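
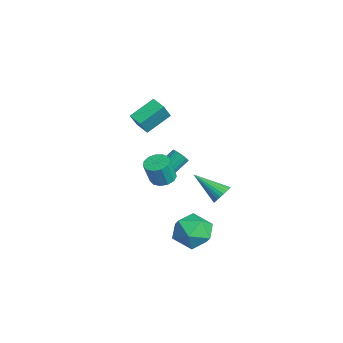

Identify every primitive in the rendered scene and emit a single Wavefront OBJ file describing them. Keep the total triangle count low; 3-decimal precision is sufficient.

v -2.759 0.589 2.439
v -2.217 0.08 3.541
v -3.234 2.017 3.332
v -2.692 1.508 4.434
v -1.948 0.992 2.226
v -1.406 0.483 3.328
v -2.423 2.42 3.119
v -1.881 1.911 4.221
v -3.68 2.078 -2.45
v -3.375 2.456 -2.767
v -3.676 3.74 -1.528
v -3.98 3.362 -1.21
v -3.616 2.486 -2.857
v -3.916 3.77 -1.618
v -3.869 2.435 -2.866
v -4.169 3.719 -1.626
v -4.084 2.313 -2.792
v -4.385 3.598 -1.553
v -4.219 2.145 -2.651
v -4.52 3.43 -1.411
v -4.248 1.964 -2.469
v -4.549 3.248 -1.23
v -4.164 1.805 -2.284
v -4.465 3.089 -1.045
v -3.984 1.7 -2.132
v -4.285 2.984 -0.893
v -3.744 1.67 -2.042
v -4.044 2.954 -0.803
v -3.491 1.721 -2.034
v -3.791 3.005 -0.794
v -3.275 1.842 -2.107
v -3.576 3.127 -0.868
v -3.14 2.01 -2.249
v -3.441 3.295 -1.009
v -3.111 2.192 -2.43
v -3.412 3.476 -1.191
v -3.195 2.351 -2.615
v -3.496 3.635 -1.376
v 4.024 3.73 0.62
v 4.406 3.867 1.152
v 2.956 2.43 1.72
v 4.217 4.045 1.179
v 3.998 4.175 1.12
v 3.783 4.237 0.985
v 3.604 4.222 0.795
v 3.49 4.133 0.578
v 3.457 3.981 0.367
v 3.51 3.792 0.195
v 3.641 3.593 0.087
v 3.831 3.415 0.061
v 4.05 3.285 0.119
v 4.265 3.223 0.254
v 4.443 3.238 0.445
v 4.558 3.327 0.662
v 4.591 3.478 0.873
v 4.538 3.668 1.045
v -0.089 1.464 -0.318
v 0.573 1.156 -0.528
v 0.831 0.728 0.907
v 0.169 1.036 1.118
v 0.657 1.563 -0.422
v 0.915 1.134 1.013
v 0.504 1.938 -0.283
v 0.762 1.509 1.152
v 0.163 2.162 -0.155
v 0.421 1.734 1.281
v -0.258 2.165 -0.078
v -0 1.737 1.357
v -0.626 1.946 -0.078
v -0.368 1.517 1.358
v -0.823 1.573 -0.153
v -0.565 1.145 1.282
v -0.787 1.166 -0.281
v -0.529 0.738 1.154
v -0.53 0.853 -0.421
v -0.272 0.425 1.015
v -0.132 0.735 -0.527
v 0.126 0.307 0.908
v 0.279 0.848 -0.568
v 0.537 0.42 0.868
v 3.928 2.649 -1.314
v 4.561 1.79 -1.988
v 2.479 2.71 -2.752
v 3.112 1.851 -3.426
v 2.567 1.522 -2.336
v 3.462 1.484 -1.448
v 3.578 3.016 -3.292
v 4.473 2.978 -2.404
v 4.344 2.017 -3.21
v 3.719 1.093 -2.619
v 3.321 3.407 -2.121
v 2.696 2.483 -1.53
f 2 4 1
f 5 2 1
f 1 4 3
f 3 5 1
f 2 8 4
f 6 2 5
f 6 8 2
f 4 8 3
f 7 5 3
f 3 8 7
f 7 6 5
f 8 6 7
f 10 9 13
f 10 13 11
f 11 13 14
f 11 14 12
f 13 9 15
f 13 15 14
f 14 15 16
f 14 16 12
f 15 9 17
f 15 17 16
f 16 17 18
f 16 18 12
f 17 9 19
f 17 19 18
f 18 19 20
f 18 20 12
f 19 9 21
f 19 21 20
f 20 21 22
f 20 22 12
f 21 9 23
f 21 23 22
f 22 23 24
f 22 24 12
f 23 9 25
f 23 25 24
f 24 25 26
f 24 26 12
f 25 9 27
f 25 27 26
f 26 27 28
f 26 28 12
f 27 9 29
f 27 29 28
f 28 29 30
f 28 30 12
f 29 9 31
f 29 31 30
f 30 31 32
f 30 32 12
f 31 9 33
f 31 33 32
f 32 33 34
f 32 34 12
f 33 9 35
f 33 35 34
f 34 35 36
f 34 36 12
f 35 9 37
f 35 37 36
f 36 37 38
f 36 38 12
f 37 9 10
f 37 10 38
f 38 10 11
f 38 11 12
f 40 39 42
f 40 42 41
f 42 39 43
f 42 43 41
f 43 39 44
f 43 44 41
f 44 39 45
f 44 45 41
f 45 39 46
f 45 46 41
f 46 39 47
f 46 47 41
f 47 39 48
f 47 48 41
f 48 39 49
f 48 49 41
f 49 39 50
f 49 50 41
f 50 39 51
f 50 51 41
f 51 39 52
f 51 52 41
f 52 39 53
f 52 53 41
f 53 39 54
f 53 54 41
f 54 39 55
f 54 55 41
f 55 39 56
f 55 56 41
f 56 39 40
f 56 40 41
f 58 57 61
f 58 61 59
f 59 61 62
f 59 62 60
f 61 57 63
f 61 63 62
f 62 63 64
f 62 64 60
f 63 57 65
f 63 65 64
f 64 65 66
f 64 66 60
f 65 57 67
f 65 67 66
f 66 67 68
f 66 68 60
f 67 57 69
f 67 69 68
f 68 69 70
f 68 70 60
f 69 57 71
f 69 71 70
f 70 71 72
f 70 72 60
f 71 57 73
f 71 73 72
f 72 73 74
f 72 74 60
f 73 57 75
f 73 75 74
f 74 75 76
f 74 76 60
f 75 57 77
f 75 77 76
f 76 77 78
f 76 78 60
f 77 57 79
f 77 79 78
f 78 79 80
f 78 80 60
f 79 57 58
f 79 58 80
f 80 58 59
f 80 59 60
f 81 92 86
f 81 86 82
f 81 82 88
f 81 88 91
f 81 91 92
f 82 86 90
f 86 92 85
f 92 91 83
f 91 88 87
f 88 82 89
f 84 90 85
f 84 85 83
f 84 83 87
f 84 87 89
f 84 89 90
f 85 90 86
f 83 85 92
f 87 83 91
f 89 87 88
f 90 89 82



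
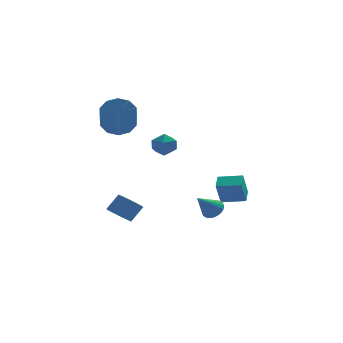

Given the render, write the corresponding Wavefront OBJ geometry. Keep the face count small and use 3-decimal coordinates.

v -2.758 3.612 1.781
v -2.206 3.125 1.148
v -2.291 1.602 2.247
v -2.842 2.088 2.879
v -1.843 3.391 1.545
v -1.928 1.867 2.643
v -1.83 3.741 2.031
v -1.914 2.217 3.13
v -2.17 4.041 2.422
v -2.255 2.518 3.521
v -2.736 4.178 2.568
v -2.82 2.655 3.666
v -3.309 4.098 2.413
v -3.394 2.575 3.512
v -3.672 3.833 2.017
v -3.757 2.309 3.115
v -3.686 3.483 1.53
v -3.77 1.959 2.629
v -3.345 3.182 1.139
v -3.43 1.659 2.238
v -2.78 3.045 0.994
v -2.864 1.522 2.092
v -2.867 1.909 -4.199
v -2.25 1.799 -4.611
v -1.616 2.141 -3.754
v -2.233 2.251 -3.341
v -2.354 2.166 -4.681
v -1.719 2.508 -3.824
v -2.595 2.465 -4.622
v -1.96 2.807 -3.765
v -2.909 2.614 -4.45
v -2.274 2.957 -3.592
v -3.211 2.575 -4.21
v -2.577 2.917 -3.352
v -3.422 2.357 -3.967
v -2.788 2.699 -3.11
v -3.484 2.019 -3.786
v -2.85 2.361 -2.929
v -3.381 1.652 -3.716
v -2.746 1.994 -2.859
v -3.14 1.353 -3.775
v -2.505 1.695 -2.918
v -2.826 1.203 -3.948
v -2.191 1.546 -3.09
v -2.523 1.243 -4.188
v -1.889 1.585 -3.33
v -2.312 1.461 -4.43
v -1.678 1.803 -3.573
v 1.792 0.683 -3.451
v 2.19 0.902 -2.986
v 0.928 0.037 -2.409
v 2.024 1.094 -3.004
v 1.824 1.223 -3.09
v 1.619 1.27 -3.231
v 1.44 1.227 -3.406
v 1.314 1.102 -3.587
v 1.262 0.913 -3.748
v 1.29 0.689 -3.864
v 1.394 0.464 -3.916
v 1.56 0.273 -3.898
v 1.76 0.144 -3.812
v 1.966 0.097 -3.671
v 2.144 0.139 -3.496
v 2.27 0.264 -3.315
v 2.322 0.453 -3.154
v 2.294 0.677 -3.038
v 2.23 1.086 -3.138
v 1.922 0.651 -1.854
v 2.417 1.934 -2.806
v 2.11 1.499 -1.522
v 3.47 0.741 -2.958
v 3.163 0.306 -1.674
v 3.658 1.589 -2.626
v 3.35 1.154 -1.342
v -1.44 -1.753 1.665
v -1.16 -1.444 2.272
v -0.58 -2.576 1.688
v -0.3 -2.267 2.295
v -0.948 -2.614 2.324
v -1.48 -2.106 2.31
v -0.26 -1.914 1.65
v -0.792 -1.406 1.636
v -0.431 -1.543 2.262
v -0.856 -1.976 2.679
v -0.884 -2.044 1.281
v -1.309 -2.477 1.698
f 2 1 5
f 2 5 3
f 3 5 6
f 3 6 4
f 5 1 7
f 5 7 6
f 6 7 8
f 6 8 4
f 7 1 9
f 7 9 8
f 8 9 10
f 8 10 4
f 9 1 11
f 9 11 10
f 10 11 12
f 10 12 4
f 11 1 13
f 11 13 12
f 12 13 14
f 12 14 4
f 13 1 15
f 13 15 14
f 14 15 16
f 14 16 4
f 15 1 17
f 15 17 16
f 16 17 18
f 16 18 4
f 17 1 19
f 17 19 18
f 18 19 20
f 18 20 4
f 19 1 21
f 19 21 20
f 20 21 22
f 20 22 4
f 21 1 2
f 21 2 22
f 22 2 3
f 22 3 4
f 24 23 27
f 24 27 25
f 25 27 28
f 25 28 26
f 27 23 29
f 27 29 28
f 28 29 30
f 28 30 26
f 29 23 31
f 29 31 30
f 30 31 32
f 30 32 26
f 31 23 33
f 31 33 32
f 32 33 34
f 32 34 26
f 33 23 35
f 33 35 34
f 34 35 36
f 34 36 26
f 35 23 37
f 35 37 36
f 36 37 38
f 36 38 26
f 37 23 39
f 37 39 38
f 38 39 40
f 38 40 26
f 39 23 41
f 39 41 40
f 40 41 42
f 40 42 26
f 41 23 43
f 41 43 42
f 42 43 44
f 42 44 26
f 43 23 45
f 43 45 44
f 44 45 46
f 44 46 26
f 45 23 47
f 45 47 46
f 46 47 48
f 46 48 26
f 47 23 24
f 47 24 48
f 48 24 25
f 48 25 26
f 50 49 52
f 50 52 51
f 52 49 53
f 52 53 51
f 53 49 54
f 53 54 51
f 54 49 55
f 54 55 51
f 55 49 56
f 55 56 51
f 56 49 57
f 56 57 51
f 57 49 58
f 57 58 51
f 58 49 59
f 58 59 51
f 59 49 60
f 59 60 51
f 60 49 61
f 60 61 51
f 61 49 62
f 61 62 51
f 62 49 63
f 62 63 51
f 63 49 64
f 63 64 51
f 64 49 65
f 64 65 51
f 65 49 66
f 65 66 51
f 66 49 50
f 66 50 51
f 68 70 67
f 71 68 67
f 67 70 69
f 69 71 67
f 68 74 70
f 72 68 71
f 72 74 68
f 70 74 69
f 73 71 69
f 69 74 73
f 73 72 71
f 74 72 73
f 75 86 80
f 75 80 76
f 75 76 82
f 75 82 85
f 75 85 86
f 76 80 84
f 80 86 79
f 86 85 77
f 85 82 81
f 82 76 83
f 78 84 79
f 78 79 77
f 78 77 81
f 78 81 83
f 78 83 84
f 79 84 80
f 77 79 86
f 81 77 85
f 83 81 82
f 84 83 76



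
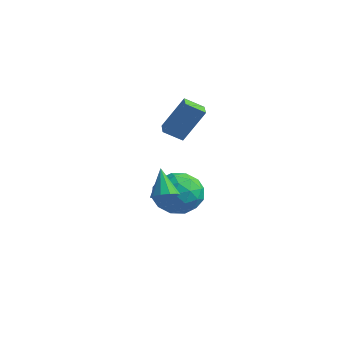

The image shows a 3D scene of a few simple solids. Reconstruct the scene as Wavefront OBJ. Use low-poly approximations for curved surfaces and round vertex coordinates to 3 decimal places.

v 1.597 -1.765 0.277
v 1.931 -1.259 0.347
v 0.923 -1.495 1.543
v 1.617 -1.166 0.16
v 1.295 -1.302 0.018
v 1.089 -1.615 -0.026
v 1.077 -1.985 0.047
v 1.264 -2.271 0.207
v 1.578 -2.363 0.394
v 1.899 -2.227 0.536
v 2.105 -1.914 0.579
v 2.117 -1.544 0.507
v -2.2 2.151 -0.955
v -1.208 2.258 -1.619
v -1.892 0.242 -0.801
v -0.9 0.349 -1.465
v -0.933 0.809 -0.359
v -1.123 1.988 -0.454
v -1.977 0.512 -1.966
v -2.167 1.691 -2.061
v -1.07 1.244 -2.244
v -0.425 1.428 -1.25
v -2.675 1.072 -1.17
v -2.03 1.256 -0.176
v -1.731 2.372 -1.3
v -1.369 0.128 -1.12
v -1.389 0.398 -0.47
v -0.805 0.461 -0.86
v -1.681 2.214 -0.615
v -1.098 2.276 -1.006
v -0.937 1.425 -0.265
v -2.002 0.224 -1.414
v -1.419 0.286 -1.805
v -2.295 2.039 -1.56
v -1.711 2.102 -1.95
v -2.163 1.075 -2.155
v -1.066 1.839 -2.058
v -0.886 0.717 -1.968
v -1.519 0.813 -2.262
v -1.63 1.506 -2.318
v -0.687 1.947 -1.474
v -0.507 0.825 -1.384
v -0.526 1.095 -0.733
v -0.638 1.789 -0.789
v -0.606 1.351 -1.841
v -2.593 1.675 -1.036
v -2.413 0.553 -0.946
v -2.462 0.711 -1.631
v -2.574 1.405 -1.687
v -2.214 1.783 -0.452
v -2.034 0.661 -0.362
v -1.47 0.994 -0.102
v -1.581 1.687 -0.158
v -2.494 1.149 -0.579
v -4.432 3.621 0.979
v -4.911 2.879 1.509
v -3.834 4.411 2.624
v -4.313 3.669 3.154
v -3.587 3.051 0.946
v -4.066 2.309 1.476
v -2.989 3.841 2.591
v -3.468 3.099 3.121
f 2 1 4
f 2 4 3
f 4 1 5
f 4 5 3
f 5 1 6
f 5 6 3
f 6 1 7
f 6 7 3
f 7 1 8
f 7 8 3
f 8 1 9
f 8 9 3
f 9 1 10
f 9 10 3
f 10 1 11
f 10 11 3
f 11 1 12
f 11 12 3
f 12 1 2
f 12 2 3
f 13 50 29
f 50 24 53
f 29 53 18
f 50 53 29
f 13 29 25
f 29 18 30
f 25 30 14
f 29 30 25
f 13 25 34
f 25 14 35
f 34 35 20
f 25 35 34
f 13 34 46
f 34 20 49
f 46 49 23
f 34 49 46
f 13 46 50
f 46 23 54
f 50 54 24
f 46 54 50
f 14 30 41
f 30 18 44
f 41 44 22
f 30 44 41
f 18 53 31
f 53 24 52
f 31 52 17
f 53 52 31
f 24 54 51
f 54 23 47
f 51 47 15
f 54 47 51
f 23 49 48
f 49 20 36
f 48 36 19
f 49 36 48
f 20 35 40
f 35 14 37
f 40 37 21
f 35 37 40
f 16 42 28
f 42 22 43
f 28 43 17
f 42 43 28
f 16 28 26
f 28 17 27
f 26 27 15
f 28 27 26
f 16 26 33
f 26 15 32
f 33 32 19
f 26 32 33
f 16 33 38
f 33 19 39
f 38 39 21
f 33 39 38
f 16 38 42
f 38 21 45
f 42 45 22
f 38 45 42
f 17 43 31
f 43 22 44
f 31 44 18
f 43 44 31
f 15 27 51
f 27 17 52
f 51 52 24
f 27 52 51
f 19 32 48
f 32 15 47
f 48 47 23
f 32 47 48
f 21 39 40
f 39 19 36
f 40 36 20
f 39 36 40
f 22 45 41
f 45 21 37
f 41 37 14
f 45 37 41
f 56 58 55
f 59 56 55
f 55 58 57
f 57 59 55
f 56 62 58
f 60 56 59
f 60 62 56
f 58 62 57
f 61 59 57
f 57 62 61
f 61 60 59
f 62 60 61



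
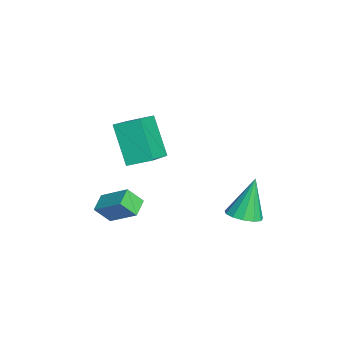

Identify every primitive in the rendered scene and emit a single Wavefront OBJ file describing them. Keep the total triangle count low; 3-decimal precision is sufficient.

v -4.37 -0.601 -0.087
v -5.352 -1.058 1.63
v -4.164 0.418 0.302
v -5.146 -0.039 2.019
v -2.694 -1.241 0.701
v -3.676 -1.698 2.418
v -2.488 -0.222 1.09
v -3.47 -0.679 2.807
v -1.352 3.131 -1.425
v -0.639 3.034 -1.212
v -1.808 3.609 0.325
v -0.674 3.437 -1.332
v -0.924 3.744 -1.481
v -1.31 3.856 -1.612
v -1.709 3.738 -1.683
v -1.995 3.427 -1.673
v -2.077 3.022 -1.584
v -1.929 2.652 -1.444
v -1.598 2.434 -1.298
v -1.188 2.437 -1.192
v -0.831 2.661 -1.161
v -1.471 -2.24 -0.131
v -0.719 -1.284 0.641
v -1.527 -1.636 -0.823
v -0.775 -0.681 -0.051
v -0.765 -2.539 -0.449
v -0.013 -1.584 0.323
v -0.821 -1.936 -1.141
v -0.069 -0.98 -0.369
f 2 4 1
f 5 2 1
f 1 4 3
f 3 5 1
f 2 8 4
f 6 2 5
f 6 8 2
f 4 8 3
f 7 5 3
f 3 8 7
f 7 6 5
f 8 6 7
f 10 9 12
f 10 12 11
f 12 9 13
f 12 13 11
f 13 9 14
f 13 14 11
f 14 9 15
f 14 15 11
f 15 9 16
f 15 16 11
f 16 9 17
f 16 17 11
f 17 9 18
f 17 18 11
f 18 9 19
f 18 19 11
f 19 9 20
f 19 20 11
f 20 9 21
f 20 21 11
f 21 9 10
f 21 10 11
f 23 25 22
f 26 23 22
f 22 25 24
f 24 26 22
f 23 29 25
f 27 23 26
f 27 29 23
f 25 29 24
f 28 26 24
f 24 29 28
f 28 27 26
f 29 27 28



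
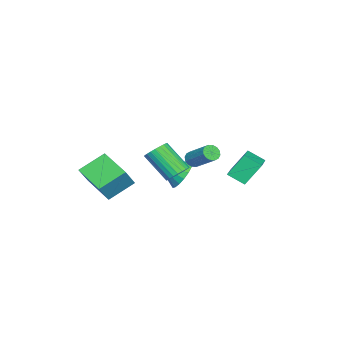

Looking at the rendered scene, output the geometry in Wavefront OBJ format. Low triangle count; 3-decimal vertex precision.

v -1.233 -0.73 -2.451
v -0.654 -1.07 -3.233
v -0.847 -2.01 -1.609
v -0.358 -0.82 -2.988
v -0.236 -0.552 -2.637
v -0.311 -0.319 -2.249
v -0.568 -0.167 -1.902
v -0.958 -0.128 -1.663
v -1.401 -0.207 -1.58
v -1.812 -0.39 -1.67
v -2.108 -0.641 -1.915
v -2.23 -0.909 -2.266
v -2.155 -1.142 -2.653
v -1.898 -1.293 -3.001
v -1.509 -1.333 -3.24
v -1.065 -1.253 -3.323
v 4.227 -4.429 -0.07
v 3.221 -3.386 0.818
v 3.383 -4.26 -1.225
v 2.377 -3.216 -0.336
v 5.323 -2.884 -0.644
v 4.317 -1.84 0.245
v 4.479 -2.714 -1.798
v 3.473 -1.671 -0.91
v -0.714 3.077 -1.884
v -0.705 2.124 -1.315
v -1.246 3.82 -0.632
v -1.237 2.867 -0.063
v 1.117 3.433 -1.317
v 1.126 2.48 -0.748
v 0.585 4.176 -0.065
v 0.594 3.223 0.504
v 3 1.286 1.064
v 3.462 1.159 0.889
v 4.163 2.348 1.881
v 3.7 2.474 2.056
v 3.376 1.347 0.725
v 4.076 2.536 1.717
v 3.189 1.518 0.651
v 3.889 2.707 1.644
v 2.951 1.627 0.688
v 3.652 2.816 1.681
v 2.727 1.645 0.826
v 3.427 2.834 1.819
v 2.575 1.566 1.027
v 3.276 2.755 2.02
v 2.537 1.412 1.239
v 3.238 2.601 2.231
v 2.624 1.224 1.403
v 3.324 2.413 2.395
v 2.811 1.053 1.476
v 3.511 2.242 2.469
v 3.048 0.944 1.439
v 3.749 2.133 2.432
v 3.273 0.926 1.301
v 3.973 2.115 2.294
v 3.424 1.005 1.1
v 4.125 2.194 2.093
v 3.751 0.736 0.283
v 4.439 0.726 0.457
v 4.078 -0.586 1.811
v 3.389 -0.576 1.637
v 4.343 0.926 0.625
v 3.982 -0.387 1.979
v 4.158 1.096 0.74
v 3.797 -0.216 2.094
v 3.91 1.211 0.786
v 3.549 -0.101 2.14
v 3.638 1.254 0.755
v 3.277 -0.058 2.109
v 3.384 1.219 0.652
v 3.022 -0.094 2.007
v 3.185 1.109 0.494
v 2.823 -0.203 1.848
v 3.072 0.943 0.303
v 2.711 -0.369 1.657
v 3.062 0.746 0.109
v 2.701 -0.566 1.463
v 3.158 0.547 -0.059
v 2.797 -0.766 1.295
v 3.343 0.376 -0.174
v 2.982 -0.936 1.18
v 3.591 0.261 -0.22
v 3.23 -1.051 1.134
v 3.863 0.218 -0.189
v 3.502 -1.094 1.165
v 4.118 0.254 -0.087
v 3.756 -1.059 1.268
v 4.317 0.363 0.072
v 3.955 -0.949 1.426
v 4.429 0.529 0.263
v 4.068 -0.783 1.617
f 2 1 4
f 2 4 3
f 4 1 5
f 4 5 3
f 5 1 6
f 5 6 3
f 6 1 7
f 6 7 3
f 7 1 8
f 7 8 3
f 8 1 9
f 8 9 3
f 9 1 10
f 9 10 3
f 10 1 11
f 10 11 3
f 11 1 12
f 11 12 3
f 12 1 13
f 12 13 3
f 13 1 14
f 13 14 3
f 14 1 15
f 14 15 3
f 15 1 16
f 15 16 3
f 16 1 2
f 16 2 3
f 18 20 17
f 21 18 17
f 17 20 19
f 19 21 17
f 18 24 20
f 22 18 21
f 22 24 18
f 20 24 19
f 23 21 19
f 19 24 23
f 23 22 21
f 24 22 23
f 26 28 25
f 29 26 25
f 25 28 27
f 27 29 25
f 26 32 28
f 30 26 29
f 30 32 26
f 28 32 27
f 31 29 27
f 27 32 31
f 31 30 29
f 32 30 31
f 34 33 37
f 34 37 35
f 35 37 38
f 35 38 36
f 37 33 39
f 37 39 38
f 38 39 40
f 38 40 36
f 39 33 41
f 39 41 40
f 40 41 42
f 40 42 36
f 41 33 43
f 41 43 42
f 42 43 44
f 42 44 36
f 43 33 45
f 43 45 44
f 44 45 46
f 44 46 36
f 45 33 47
f 45 47 46
f 46 47 48
f 46 48 36
f 47 33 49
f 47 49 48
f 48 49 50
f 48 50 36
f 49 33 51
f 49 51 50
f 50 51 52
f 50 52 36
f 51 33 53
f 51 53 52
f 52 53 54
f 52 54 36
f 53 33 55
f 53 55 54
f 54 55 56
f 54 56 36
f 55 33 57
f 55 57 56
f 56 57 58
f 56 58 36
f 57 33 34
f 57 34 58
f 58 34 35
f 58 35 36
f 60 59 63
f 60 63 61
f 61 63 64
f 61 64 62
f 63 59 65
f 63 65 64
f 64 65 66
f 64 66 62
f 65 59 67
f 65 67 66
f 66 67 68
f 66 68 62
f 67 59 69
f 67 69 68
f 68 69 70
f 68 70 62
f 69 59 71
f 69 71 70
f 70 71 72
f 70 72 62
f 71 59 73
f 71 73 72
f 72 73 74
f 72 74 62
f 73 59 75
f 73 75 74
f 74 75 76
f 74 76 62
f 75 59 77
f 75 77 76
f 76 77 78
f 76 78 62
f 77 59 79
f 77 79 78
f 78 79 80
f 78 80 62
f 79 59 81
f 79 81 80
f 80 81 82
f 80 82 62
f 81 59 83
f 81 83 82
f 82 83 84
f 82 84 62
f 83 59 85
f 83 85 84
f 84 85 86
f 84 86 62
f 85 59 87
f 85 87 86
f 86 87 88
f 86 88 62
f 87 59 89
f 87 89 88
f 88 89 90
f 88 90 62
f 89 59 91
f 89 91 90
f 90 91 92
f 90 92 62
f 91 59 60
f 91 60 92
f 92 60 61
f 92 61 62



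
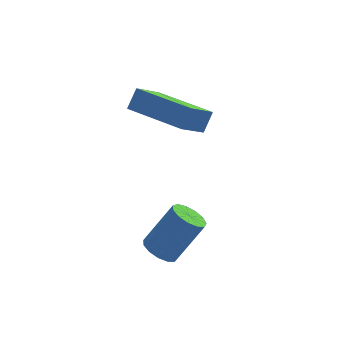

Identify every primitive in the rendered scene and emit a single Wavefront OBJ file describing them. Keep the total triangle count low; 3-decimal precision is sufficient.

v 2.094 2.824 -1.146
v 1.244 2.104 -0.141
v 0.603 4.38 -1.293
v -0.247 3.66 -0.288
v 2.467 3.24 -0.532
v 1.617 2.52 0.473
v 0.976 4.796 -0.679
v 0.126 4.076 0.326
v 0.191 0.057 -4.307
v 0.582 -0.417 -4.488
v 1.579 -0.111 -3.133
v 1.189 0.363 -2.953
v 0.705 -0.117 -4.647
v 1.703 0.189 -3.292
v 0.666 0.238 -4.697
v 1.663 0.544 -3.342
v 0.475 0.535 -4.624
v 1.472 0.841 -3.27
v 0.195 0.681 -4.451
v 1.192 0.987 -3.096
v -0.087 0.628 -4.232
v 0.91 0.934 -2.877
v -0.28 0.394 -4.037
v 0.717 0.701 -2.682
v -0.324 0.053 -3.928
v 0.674 0.36 -2.573
v -0.204 -0.286 -3.939
v 0.794 0.02 -2.584
v 0.042 -0.517 -4.068
v 1.039 -0.211 -2.713
v 0.335 -0.566 -4.272
v 1.332 -0.26 -2.917
f 2 4 1
f 5 2 1
f 1 4 3
f 3 5 1
f 2 8 4
f 6 2 5
f 6 8 2
f 4 8 3
f 7 5 3
f 3 8 7
f 7 6 5
f 8 6 7
f 10 9 13
f 10 13 11
f 11 13 14
f 11 14 12
f 13 9 15
f 13 15 14
f 14 15 16
f 14 16 12
f 15 9 17
f 15 17 16
f 16 17 18
f 16 18 12
f 17 9 19
f 17 19 18
f 18 19 20
f 18 20 12
f 19 9 21
f 19 21 20
f 20 21 22
f 20 22 12
f 21 9 23
f 21 23 22
f 22 23 24
f 22 24 12
f 23 9 25
f 23 25 24
f 24 25 26
f 24 26 12
f 25 9 27
f 25 27 26
f 26 27 28
f 26 28 12
f 27 9 29
f 27 29 28
f 28 29 30
f 28 30 12
f 29 9 31
f 29 31 30
f 30 31 32
f 30 32 12
f 31 9 10
f 31 10 32
f 32 10 11
f 32 11 12



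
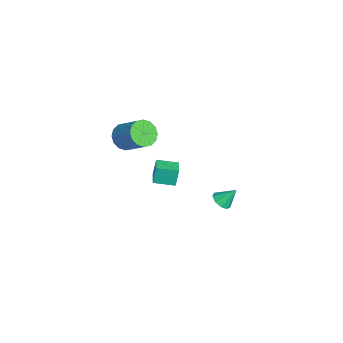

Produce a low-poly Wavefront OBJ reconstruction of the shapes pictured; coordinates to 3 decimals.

v 2.555 3.325 -2.697
v 2.927 2.977 -2.443
v 2.645 4.015 -1.883
v 3.116 3.226 -2.675
v 3.042 3.522 -2.918
v 2.74 3.726 -3.057
v 2.352 3.743 -3.028
v 2.058 3.564 -2.843
v 1.997 3.273 -2.591
v 2.197 3.007 -2.387
v 2.564 2.89 -2.329
v 3.529 -1.266 3.19
v 3.874 -0.972 2.592
v 4.776 -0.2 3.493
v 4.431 -0.494 4.09
v 3.584 -0.727 2.672
v 4.486 0.046 3.572
v 3.279 -0.626 2.89
v 4.181 0.147 3.791
v 3.042 -0.696 3.189
v 3.943 0.076 4.089
v 2.935 -0.92 3.488
v 3.836 -0.147 4.388
v 2.987 -1.236 3.707
v 3.888 -0.463 4.607
v 3.184 -1.56 3.787
v 4.086 -0.788 4.688
v 3.474 -1.806 3.708
v 4.376 -1.033 4.608
v 3.779 -1.907 3.489
v 4.681 -1.134 4.39
v 4.017 -1.836 3.191
v 4.918 -1.064 4.091
v 4.124 -1.613 2.892
v 5.025 -0.84 3.792
v 4.072 -1.297 2.673
v 4.973 -0.524 3.573
v 2.514 0.062 -0.45
v 2.355 0.244 0.448
v 2.647 1.107 -0.639
v 2.489 1.288 0.26
v 3.491 -0.028 -0.26
v 3.333 0.153 0.639
v 3.625 1.016 -0.448
v 3.466 1.198 0.45
f 2 1 4
f 2 4 3
f 4 1 5
f 4 5 3
f 5 1 6
f 5 6 3
f 6 1 7
f 6 7 3
f 7 1 8
f 7 8 3
f 8 1 9
f 8 9 3
f 9 1 10
f 9 10 3
f 10 1 11
f 10 11 3
f 11 1 2
f 11 2 3
f 13 12 16
f 13 16 14
f 14 16 17
f 14 17 15
f 16 12 18
f 16 18 17
f 17 18 19
f 17 19 15
f 18 12 20
f 18 20 19
f 19 20 21
f 19 21 15
f 20 12 22
f 20 22 21
f 21 22 23
f 21 23 15
f 22 12 24
f 22 24 23
f 23 24 25
f 23 25 15
f 24 12 26
f 24 26 25
f 25 26 27
f 25 27 15
f 26 12 28
f 26 28 27
f 27 28 29
f 27 29 15
f 28 12 30
f 28 30 29
f 29 30 31
f 29 31 15
f 30 12 32
f 30 32 31
f 31 32 33
f 31 33 15
f 32 12 34
f 32 34 33
f 33 34 35
f 33 35 15
f 34 12 36
f 34 36 35
f 35 36 37
f 35 37 15
f 36 12 13
f 36 13 37
f 37 13 14
f 37 14 15
f 39 41 38
f 42 39 38
f 38 41 40
f 40 42 38
f 39 45 41
f 43 39 42
f 43 45 39
f 41 45 40
f 44 42 40
f 40 45 44
f 44 43 42
f 45 43 44



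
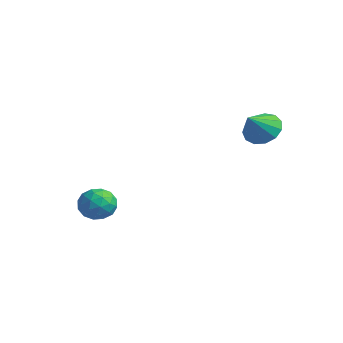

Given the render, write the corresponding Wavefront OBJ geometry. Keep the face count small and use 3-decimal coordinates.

v -1.474 0.65 -2.184
v -0.904 1.081 -2.177
v -1.076 0.139 -3.143
v -0.506 0.57 -3.136
v -0.581 0.068 -2.633
v -0.827 0.383 -2.04
v -1.153 0.837 -3.28
v -1.399 1.152 -2.687
v -0.705 1.196 -2.854
v -0.351 0.721 -2.454
v -1.629 0.499 -2.866
v -1.275 0.024 -2.466
v -1.224 0.91 -2.096
v -0.756 0.31 -3.224
v -0.8 0.014 -2.928
v -0.465 0.268 -2.924
v -1.178 0.5 -2.016
v -0.843 0.754 -2.012
v -0.653 0.158 -2.28
v -1.137 0.466 -3.308
v -0.802 0.72 -3.304
v -1.515 0.952 -2.396
v -1.18 1.206 -2.392
v -1.327 1.062 -3.04
v -0.772 1.231 -2.49
v -0.538 0.931 -3.054
v -0.919 1.088 -3.139
v -1.063 1.273 -2.79
v -0.564 0.952 -2.255
v -0.33 0.652 -2.819
v -0.374 0.357 -2.523
v -0.519 0.542 -2.175
v -0.447 1.02 -2.653
v -1.65 0.568 -2.501
v -1.416 0.268 -3.065
v -1.461 0.678 -3.145
v -1.606 0.863 -2.797
v -1.442 0.289 -2.266
v -1.208 -0.011 -2.83
v -0.917 -0.053 -2.53
v -1.061 0.132 -2.181
v -1.533 0.2 -2.667
v 3.143 4.339 1.294
v 3.534 4.808 1.656
v 3.417 3.561 2.006
v 3.166 4.823 1.813
v 2.791 4.683 1.805
v 2.528 4.435 1.635
v 2.46 4.156 1.356
v 2.609 3.935 1.058
v 2.927 3.842 0.834
v 3.314 3.907 0.757
v 3.647 4.109 0.849
v 3.819 4.384 1.083
v 3.777 4.645 1.384
f 1 38 17
f 38 12 41
f 17 41 6
f 38 41 17
f 1 17 13
f 17 6 18
f 13 18 2
f 17 18 13
f 1 13 22
f 13 2 23
f 22 23 8
f 13 23 22
f 1 22 34
f 22 8 37
f 34 37 11
f 22 37 34
f 1 34 38
f 34 11 42
f 38 42 12
f 34 42 38
f 2 18 29
f 18 6 32
f 29 32 10
f 18 32 29
f 6 41 19
f 41 12 40
f 19 40 5
f 41 40 19
f 12 42 39
f 42 11 35
f 39 35 3
f 42 35 39
f 11 37 36
f 37 8 24
f 36 24 7
f 37 24 36
f 8 23 28
f 23 2 25
f 28 25 9
f 23 25 28
f 4 30 16
f 30 10 31
f 16 31 5
f 30 31 16
f 4 16 14
f 16 5 15
f 14 15 3
f 16 15 14
f 4 14 21
f 14 3 20
f 21 20 7
f 14 20 21
f 4 21 26
f 21 7 27
f 26 27 9
f 21 27 26
f 4 26 30
f 26 9 33
f 30 33 10
f 26 33 30
f 5 31 19
f 31 10 32
f 19 32 6
f 31 32 19
f 3 15 39
f 15 5 40
f 39 40 12
f 15 40 39
f 7 20 36
f 20 3 35
f 36 35 11
f 20 35 36
f 9 27 28
f 27 7 24
f 28 24 8
f 27 24 28
f 10 33 29
f 33 9 25
f 29 25 2
f 33 25 29
f 44 43 46
f 44 46 45
f 46 43 47
f 46 47 45
f 47 43 48
f 47 48 45
f 48 43 49
f 48 49 45
f 49 43 50
f 49 50 45
f 50 43 51
f 50 51 45
f 51 43 52
f 51 52 45
f 52 43 53
f 52 53 45
f 53 43 54
f 53 54 45
f 54 43 55
f 54 55 45
f 55 43 44
f 55 44 45



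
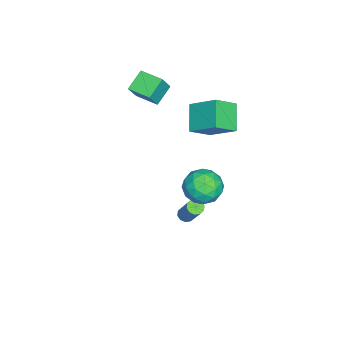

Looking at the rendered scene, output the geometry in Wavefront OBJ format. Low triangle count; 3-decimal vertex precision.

v -0.215 -0.244 -4.695
v 0.229 -0.165 -4.954
v 1.099 0.623 -3.225
v 0.655 0.544 -2.965
v 0.048 0.099 -4.983
v 0.918 0.887 -3.254
v -0.233 0.232 -4.903
v 0.637 1.02 -3.173
v -0.507 0.183 -4.742
v 0.363 0.972 -3.013
v -0.67 -0.029 -4.564
v 0.2 0.759 -2.835
v -0.659 -0.323 -4.435
v 0.211 0.465 -2.706
v -0.478 -0.587 -4.406
v 0.392 0.201 -2.677
v -0.197 -0.72 -4.487
v 0.673 0.068 -2.757
v 0.077 -0.672 -4.647
v 0.947 0.117 -2.918
v 0.24 -0.459 -4.825
v 1.11 0.329 -3.096
v 2.989 2.735 1.669
v 3.521 2.316 2.645
v 3.259 1.044 0.795
v 3.791 0.625 1.771
v 2.625 0.851 1.781
v 2.458 1.896 2.321
v 4.322 1.464 1.119
v 4.155 2.509 1.659
v 4.345 1.53 2.305
v 3.296 1.151 2.714
v 3.484 2.209 0.726
v 2.435 1.83 1.135
v 3.231 2.674 2.233
v 3.549 0.686 1.207
v 2.863 0.819 1.212
v 3.176 0.572 1.786
v 2.606 2.427 2.043
v 2.919 2.181 2.617
v 2.392 1.32 2.109
v 3.861 1.179 0.823
v 4.174 0.933 1.397
v 3.604 2.788 1.654
v 3.917 2.541 2.228
v 4.388 2.04 1.331
v 4.029 1.966 2.607
v 4.187 0.972 2.094
v 4.499 1.465 1.71
v 4.401 2.079 2.028
v 3.412 1.743 2.848
v 3.571 0.749 2.335
v 2.885 0.882 2.34
v 2.787 1.496 2.658
v 3.896 1.281 2.648
v 3.209 2.611 1.105
v 3.368 1.617 0.592
v 3.993 1.864 0.782
v 3.895 2.478 1.1
v 2.593 2.388 1.346
v 2.751 1.394 0.833
v 2.379 1.281 1.412
v 2.281 1.895 1.73
v 2.884 2.079 0.792
v -4.82 -3.767 2.935
v -4.046 -4.002 4.138
v -4.32 -2.353 2.89
v -3.546 -2.589 4.093
v -3.694 -4.191 2.127
v -2.92 -4.427 3.33
v -3.194 -2.778 2.082
v -2.42 -3.013 3.285
v -2.66 0.449 0.59
v -4.09 0.058 1.713
v -2.198 2.098 1.754
v -3.628 1.706 2.877
v -1.672 -0.486 1.523
v -3.102 -0.878 2.646
v -1.21 1.162 2.687
v -2.64 0.771 3.81
f 2 1 5
f 2 5 3
f 3 5 6
f 3 6 4
f 5 1 7
f 5 7 6
f 6 7 8
f 6 8 4
f 7 1 9
f 7 9 8
f 8 9 10
f 8 10 4
f 9 1 11
f 9 11 10
f 10 11 12
f 10 12 4
f 11 1 13
f 11 13 12
f 12 13 14
f 12 14 4
f 13 1 15
f 13 15 14
f 14 15 16
f 14 16 4
f 15 1 17
f 15 17 16
f 16 17 18
f 16 18 4
f 17 1 19
f 17 19 18
f 18 19 20
f 18 20 4
f 19 1 21
f 19 21 20
f 20 21 22
f 20 22 4
f 21 1 2
f 21 2 22
f 22 2 3
f 22 3 4
f 23 60 39
f 60 34 63
f 39 63 28
f 60 63 39
f 23 39 35
f 39 28 40
f 35 40 24
f 39 40 35
f 23 35 44
f 35 24 45
f 44 45 30
f 35 45 44
f 23 44 56
f 44 30 59
f 56 59 33
f 44 59 56
f 23 56 60
f 56 33 64
f 60 64 34
f 56 64 60
f 24 40 51
f 40 28 54
f 51 54 32
f 40 54 51
f 28 63 41
f 63 34 62
f 41 62 27
f 63 62 41
f 34 64 61
f 64 33 57
f 61 57 25
f 64 57 61
f 33 59 58
f 59 30 46
f 58 46 29
f 59 46 58
f 30 45 50
f 45 24 47
f 50 47 31
f 45 47 50
f 26 52 38
f 52 32 53
f 38 53 27
f 52 53 38
f 26 38 36
f 38 27 37
f 36 37 25
f 38 37 36
f 26 36 43
f 36 25 42
f 43 42 29
f 36 42 43
f 26 43 48
f 43 29 49
f 48 49 31
f 43 49 48
f 26 48 52
f 48 31 55
f 52 55 32
f 48 55 52
f 27 53 41
f 53 32 54
f 41 54 28
f 53 54 41
f 25 37 61
f 37 27 62
f 61 62 34
f 37 62 61
f 29 42 58
f 42 25 57
f 58 57 33
f 42 57 58
f 31 49 50
f 49 29 46
f 50 46 30
f 49 46 50
f 32 55 51
f 55 31 47
f 51 47 24
f 55 47 51
f 66 68 65
f 69 66 65
f 65 68 67
f 67 69 65
f 66 72 68
f 70 66 69
f 70 72 66
f 68 72 67
f 71 69 67
f 67 72 71
f 71 70 69
f 72 70 71
f 74 76 73
f 77 74 73
f 73 76 75
f 75 77 73
f 74 80 76
f 78 74 77
f 78 80 74
f 76 80 75
f 79 77 75
f 75 80 79
f 79 78 77
f 80 78 79



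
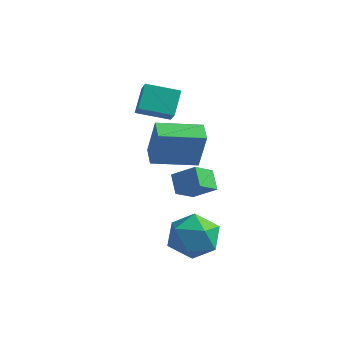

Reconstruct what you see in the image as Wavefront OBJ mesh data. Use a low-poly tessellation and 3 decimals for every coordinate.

v 1.784 -2.109 2.004
v 2.235 -2.201 3.827
v 1.14 -1.318 2.204
v 1.591 -1.409 4.026
v 3.309 -0.791 1.694
v 3.76 -0.882 3.516
v 2.665 0.001 1.893
v 3.116 -0.091 3.716
v 3.278 -0.659 -1.827
v 4.079 -0.956 -2.741
v 3.281 -2.584 -1.199
v 4.082 -2.881 -2.113
v 4.459 -2.162 -1.16
v 4.456 -0.973 -1.549
v 2.904 -2.567 -2.391
v 2.901 -1.378 -2.78
v 3.848 -2.136 -3.09
v 4.809 -1.885 -2.329
v 2.551 -1.655 -1.611
v 3.512 -1.404 -0.85
v 1.291 1.724 -1.105
v 1.056 0.668 -0.401
v 2.353 1.961 -0.393
v 2.118 0.905 0.31
v 1.882 1.135 -1.79
v 1.647 0.079 -1.087
v 2.944 1.372 -1.079
v 2.709 0.316 -0.375
v -0.819 1 2.985
v -1.069 1.949 3.997
v -1.439 1.668 2.205
v -1.689 2.617 3.217
v 0.529 1.783 2.583
v 0.279 2.732 3.595
v -0.091 2.451 1.803
v -0.341 3.4 2.815
f 2 4 1
f 5 2 1
f 1 4 3
f 3 5 1
f 2 8 4
f 6 2 5
f 6 8 2
f 4 8 3
f 7 5 3
f 3 8 7
f 7 6 5
f 8 6 7
f 9 20 14
f 9 14 10
f 9 10 16
f 9 16 19
f 9 19 20
f 10 14 18
f 14 20 13
f 20 19 11
f 19 16 15
f 16 10 17
f 12 18 13
f 12 13 11
f 12 11 15
f 12 15 17
f 12 17 18
f 13 18 14
f 11 13 20
f 15 11 19
f 17 15 16
f 18 17 10
f 22 24 21
f 25 22 21
f 21 24 23
f 23 25 21
f 22 28 24
f 26 22 25
f 26 28 22
f 24 28 23
f 27 25 23
f 23 28 27
f 27 26 25
f 28 26 27
f 30 32 29
f 33 30 29
f 29 32 31
f 31 33 29
f 30 36 32
f 34 30 33
f 34 36 30
f 32 36 31
f 35 33 31
f 31 36 35
f 35 34 33
f 36 34 35



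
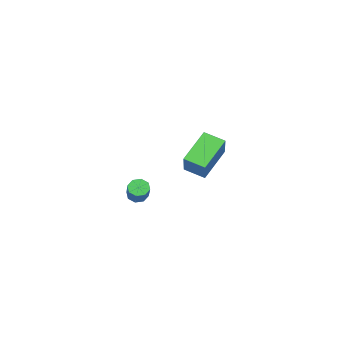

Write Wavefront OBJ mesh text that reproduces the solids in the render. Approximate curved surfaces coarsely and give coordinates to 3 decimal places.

v -3.167 -0.663 -3.388
v -4.535 -0.888 -2.06
v -2.182 0.561 -2.166
v -3.55 0.336 -0.838
v -2.61 -1.536 -2.962
v -3.978 -1.761 -1.634
v -1.625 -0.312 -1.74
v -2.993 -0.537 -0.412
v 1.694 0.627 -2.903
v 2.125 0.496 -3.122
v 3.016 1.783 -2.136
v 2.586 1.913 -1.917
v 1.94 0.771 -3.314
v 2.831 2.058 -2.327
v 1.612 0.962 -3.265
v 2.503 2.248 -2.279
v 1.332 0.956 -3.004
v 2.223 2.242 -2.018
v 1.264 0.757 -2.684
v 2.155 2.044 -1.698
v 1.449 0.482 -2.493
v 2.34 1.769 -1.506
v 1.777 0.292 -2.541
v 2.668 1.578 -1.555
v 2.057 0.298 -2.802
v 2.948 1.584 -1.816
f 2 4 1
f 5 2 1
f 1 4 3
f 3 5 1
f 2 8 4
f 6 2 5
f 6 8 2
f 4 8 3
f 7 5 3
f 3 8 7
f 7 6 5
f 8 6 7
f 10 9 13
f 10 13 11
f 11 13 14
f 11 14 12
f 13 9 15
f 13 15 14
f 14 15 16
f 14 16 12
f 15 9 17
f 15 17 16
f 16 17 18
f 16 18 12
f 17 9 19
f 17 19 18
f 18 19 20
f 18 20 12
f 19 9 21
f 19 21 20
f 20 21 22
f 20 22 12
f 21 9 23
f 21 23 22
f 22 23 24
f 22 24 12
f 23 9 25
f 23 25 24
f 24 25 26
f 24 26 12
f 25 9 10
f 25 10 26
f 26 10 11
f 26 11 12



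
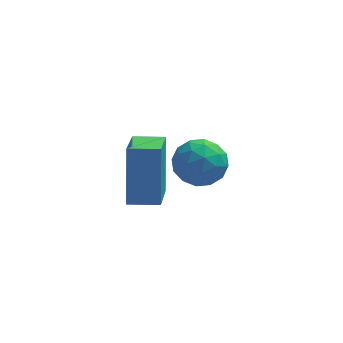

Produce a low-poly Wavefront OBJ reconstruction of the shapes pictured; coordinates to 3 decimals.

v -2.384 -1.789 -0.305
v -2.377 -0.872 1.45
v -2.261 -0.012 -1.235
v -2.254 0.905 0.52
v -1.386 -1.845 -0.28
v -1.379 -0.928 1.475
v -1.263 -0.068 -1.21
v -1.256 0.849 0.545
v -0.566 -2.574 3.249
v 0.175 -2.931 3.367
v -0.755 -3.329 2.153
v -0.014 -3.686 2.271
v -0.637 -3.838 2.798
v -0.521 -3.372 3.476
v -0.059 -2.888 2.044
v 0.057 -2.422 2.722
v 0.488 -3.125 2.623
v 0.13 -3.712 3.089
v -0.71 -2.548 2.431
v -1.068 -3.135 2.897
v -0.179 -2.686 3.404
v -0.401 -3.574 2.116
v -0.767 -3.663 2.426
v -0.332 -3.873 2.495
v -0.588 -2.945 3.468
v -0.153 -3.155 3.538
v -0.63 -3.689 3.203
v -0.427 -3.105 1.982
v 0.008 -3.315 2.052
v -0.248 -2.387 3.025
v 0.187 -2.597 3.094
v 0.05 -2.571 2.317
v 0.44 -3.01 3.036
v 0.33 -3.454 2.392
v 0.303 -2.985 2.259
v 0.372 -2.711 2.657
v 0.23 -3.355 3.31
v 0.119 -3.799 2.666
v -0.247 -3.889 2.976
v -0.179 -3.614 3.374
v 0.414 -3.469 2.873
v -0.699 -2.461 2.854
v -0.81 -2.905 2.21
v -0.401 -2.646 2.146
v -0.333 -2.371 2.544
v -0.91 -2.806 3.128
v -1.02 -3.25 2.484
v -0.952 -3.549 2.863
v -0.883 -3.275 3.261
v -0.994 -2.791 2.647
f 2 4 1
f 5 2 1
f 1 4 3
f 3 5 1
f 2 8 4
f 6 2 5
f 6 8 2
f 4 8 3
f 7 5 3
f 3 8 7
f 7 6 5
f 8 6 7
f 9 46 25
f 46 20 49
f 25 49 14
f 46 49 25
f 9 25 21
f 25 14 26
f 21 26 10
f 25 26 21
f 9 21 30
f 21 10 31
f 30 31 16
f 21 31 30
f 9 30 42
f 30 16 45
f 42 45 19
f 30 45 42
f 9 42 46
f 42 19 50
f 46 50 20
f 42 50 46
f 10 26 37
f 26 14 40
f 37 40 18
f 26 40 37
f 14 49 27
f 49 20 48
f 27 48 13
f 49 48 27
f 20 50 47
f 50 19 43
f 47 43 11
f 50 43 47
f 19 45 44
f 45 16 32
f 44 32 15
f 45 32 44
f 16 31 36
f 31 10 33
f 36 33 17
f 31 33 36
f 12 38 24
f 38 18 39
f 24 39 13
f 38 39 24
f 12 24 22
f 24 13 23
f 22 23 11
f 24 23 22
f 12 22 29
f 22 11 28
f 29 28 15
f 22 28 29
f 12 29 34
f 29 15 35
f 34 35 17
f 29 35 34
f 12 34 38
f 34 17 41
f 38 41 18
f 34 41 38
f 13 39 27
f 39 18 40
f 27 40 14
f 39 40 27
f 11 23 47
f 23 13 48
f 47 48 20
f 23 48 47
f 15 28 44
f 28 11 43
f 44 43 19
f 28 43 44
f 17 35 36
f 35 15 32
f 36 32 16
f 35 32 36
f 18 41 37
f 41 17 33
f 37 33 10
f 41 33 37



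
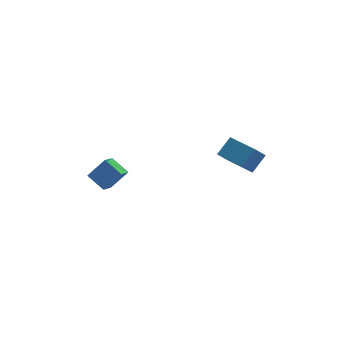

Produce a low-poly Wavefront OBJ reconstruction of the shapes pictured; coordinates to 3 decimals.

v -2.595 0.019 -1.159
v -3.09 0.844 -0.647
v -2.057 0.611 -1.594
v -2.552 1.436 -1.081
v -1.768 -0.056 -0.239
v -2.263 0.769 0.274
v -1.23 0.536 -0.673
v -1.725 1.361 -0.161
v 3.168 -2.4 0.682
v 3.933 -2.059 1.426
v 2.563 -0.888 0.611
v 3.328 -0.547 1.354
v 3.772 -2.193 -0.034
v 4.537 -1.852 0.709
v 3.167 -0.681 -0.106
v 3.932 -0.34 0.638
f 2 4 1
f 5 2 1
f 1 4 3
f 3 5 1
f 2 8 4
f 6 2 5
f 6 8 2
f 4 8 3
f 7 5 3
f 3 8 7
f 7 6 5
f 8 6 7
f 10 12 9
f 13 10 9
f 9 12 11
f 11 13 9
f 10 16 12
f 14 10 13
f 14 16 10
f 12 16 11
f 15 13 11
f 11 16 15
f 15 14 13
f 16 14 15



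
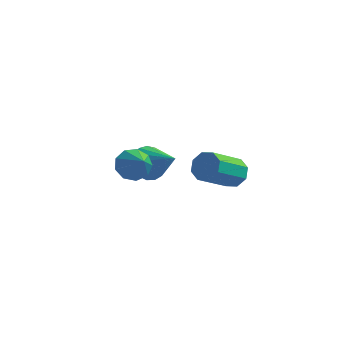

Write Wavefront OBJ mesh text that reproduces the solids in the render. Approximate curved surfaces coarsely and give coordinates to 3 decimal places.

v 0.326 1.744 -1.632
v 0.673 1.414 -2.31
v 1.594 1.096 -0.668
v 0.838 1.775 -2.285
v 0.886 2.128 -2.11
v 0.805 2.394 -1.825
v 0.615 2.51 -1.497
v 0.358 2.451 -1.199
v 0.094 2.231 -1.001
v -0.116 1.898 -0.947
v -0.226 1.53 -1.05
v -0.209 1.212 -1.287
v -0.069 1.015 -1.602
v 0.161 0.985 -1.925
v 0.428 1.129 -2.18
v 0.996 -2.137 1.037
v 1.55 -2.176 0.579
v 1.684 -3.003 1.943
v 1.615 -1.8 0.89
v 1.39 -1.581 1.269
v 0.981 -1.622 1.541
v 0.579 -1.904 1.576
v 0.372 -2.295 1.359
v 0.457 -2.612 0.992
v 0.794 -2.706 0.646
v 1.226 -2.534 0.482
v 3.446 2.767 -2.241
v 4.015 2.767 -1.817
v 3.224 1.532 -0.755
v 2.654 1.533 -1.179
v 3.644 3.134 -1.666
v 2.853 1.9 -0.605
v 3.157 3.286 -1.852
v 2.365 2.052 -0.791
v 2.839 3.135 -2.266
v 2.047 1.9 -1.204
v 2.876 2.768 -2.665
v 2.085 1.533 -1.603
v 3.247 2.4 -2.815
v 2.456 1.166 -1.754
v 3.735 2.248 -2.629
v 2.943 1.014 -1.568
v 4.053 2.4 -2.216
v 3.261 1.165 -1.154
f 2 1 4
f 2 4 3
f 4 1 5
f 4 5 3
f 5 1 6
f 5 6 3
f 6 1 7
f 6 7 3
f 7 1 8
f 7 8 3
f 8 1 9
f 8 9 3
f 9 1 10
f 9 10 3
f 10 1 11
f 10 11 3
f 11 1 12
f 11 12 3
f 12 1 13
f 12 13 3
f 13 1 14
f 13 14 3
f 14 1 15
f 14 15 3
f 15 1 2
f 15 2 3
f 17 16 19
f 17 19 18
f 19 16 20
f 19 20 18
f 20 16 21
f 20 21 18
f 21 16 22
f 21 22 18
f 22 16 23
f 22 23 18
f 23 16 24
f 23 24 18
f 24 16 25
f 24 25 18
f 25 16 26
f 25 26 18
f 26 16 17
f 26 17 18
f 28 27 31
f 28 31 29
f 29 31 32
f 29 32 30
f 31 27 33
f 31 33 32
f 32 33 34
f 32 34 30
f 33 27 35
f 33 35 34
f 34 35 36
f 34 36 30
f 35 27 37
f 35 37 36
f 36 37 38
f 36 38 30
f 37 27 39
f 37 39 38
f 38 39 40
f 38 40 30
f 39 27 41
f 39 41 40
f 40 41 42
f 40 42 30
f 41 27 43
f 41 43 42
f 42 43 44
f 42 44 30
f 43 27 28
f 43 28 44
f 44 28 29
f 44 29 30



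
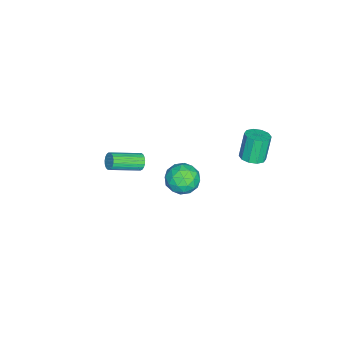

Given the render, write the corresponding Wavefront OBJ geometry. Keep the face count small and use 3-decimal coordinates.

v -1.473 -2.493 -3.276
v -1.285 -2.171 -2.858
v -0.259 -3.665 -2.166
v -0.447 -3.987 -2.584
v -1.479 -2.261 -2.766
v -0.453 -3.756 -2.074
v -1.672 -2.392 -2.762
v -0.646 -3.886 -2.071
v -1.83 -2.54 -2.847
v -0.804 -4.034 -2.156
v -1.927 -2.679 -3.006
v -0.901 -4.174 -2.315
v -1.945 -2.787 -3.212
v -0.919 -4.282 -2.52
v -1.881 -2.844 -3.429
v -0.856 -4.338 -2.737
v -1.747 -2.84 -3.619
v -0.722 -4.334 -2.927
v -1.566 -2.776 -3.75
v -0.54 -4.27 -3.058
v -1.368 -2.663 -3.799
v -0.342 -4.157 -3.107
v -1.189 -2.521 -3.757
v -0.163 -4.015 -3.066
v -1.058 -2.373 -3.633
v -0.033 -3.868 -2.941
v -0.999 -2.247 -3.446
v 0.026 -3.741 -2.755
v -1.023 -2.163 -3.23
v 0.003 -3.657 -2.539
v -1.124 -2.136 -3.022
v -0.098 -3.63 -2.331
v 2.53 1.773 1.268
v 3.446 2.135 1.101
v 3.174 0.405 1.839
v 4.09 0.767 1.672
v 3.52 1.163 2.39
v 3.122 2.008 2.038
v 3.498 0.532 0.902
v 3.1 1.377 0.55
v 4.044 1.368 0.875
v 4.058 1.757 1.795
v 2.562 0.783 1.145
v 2.576 1.172 2.065
v 2.931 2.074 1.135
v 3.689 0.466 1.805
v 3.354 0.698 2.228
v 3.892 0.911 2.129
v 2.741 2 1.685
v 3.279 2.212 1.587
v 3.323 1.641 2.345
v 3.341 0.328 1.353
v 3.879 0.54 1.255
v 2.728 1.629 0.811
v 3.266 1.842 0.712
v 3.297 0.899 0.595
v 3.821 1.836 0.904
v 4.2 1.032 1.239
v 3.852 0.894 0.787
v 3.618 1.391 0.579
v 3.83 2.065 1.444
v 4.208 1.261 1.779
v 3.873 1.493 2.202
v 3.639 1.99 1.995
v 4.181 1.614 1.311
v 2.412 1.279 1.161
v 2.79 0.475 1.496
v 2.981 0.55 0.945
v 2.747 1.047 0.738
v 2.42 1.508 1.701
v 2.799 0.704 2.036
v 3.002 1.149 2.361
v 2.768 1.646 2.153
v 2.439 0.926 1.629
v -1.707 3.803 -1.186
v -1.171 3.332 -0.956
v -1.717 3.466 0.595
v -2.253 3.937 0.366
v -1.002 3.763 -0.934
v -1.548 3.897 0.617
v -1.102 4.209 -1.008
v -1.648 4.343 0.543
v -1.434 4.5 -1.15
v -1.979 4.635 0.402
v -1.869 4.525 -1.305
v -2.415 4.659 0.246
v -2.243 4.274 -1.415
v -2.789 4.408 0.136
v -2.412 3.843 -1.437
v -2.958 3.977 0.114
v -2.312 3.397 -1.363
v -2.858 3.531 0.188
v -1.981 3.105 -1.222
v -2.526 3.24 0.33
v -1.545 3.081 -1.066
v -2.091 3.215 0.485
f 2 1 5
f 2 5 3
f 3 5 6
f 3 6 4
f 5 1 7
f 5 7 6
f 6 7 8
f 6 8 4
f 7 1 9
f 7 9 8
f 8 9 10
f 8 10 4
f 9 1 11
f 9 11 10
f 10 11 12
f 10 12 4
f 11 1 13
f 11 13 12
f 12 13 14
f 12 14 4
f 13 1 15
f 13 15 14
f 14 15 16
f 14 16 4
f 15 1 17
f 15 17 16
f 16 17 18
f 16 18 4
f 17 1 19
f 17 19 18
f 18 19 20
f 18 20 4
f 19 1 21
f 19 21 20
f 20 21 22
f 20 22 4
f 21 1 23
f 21 23 22
f 22 23 24
f 22 24 4
f 23 1 25
f 23 25 24
f 24 25 26
f 24 26 4
f 25 1 27
f 25 27 26
f 26 27 28
f 26 28 4
f 27 1 29
f 27 29 28
f 28 29 30
f 28 30 4
f 29 1 31
f 29 31 30
f 30 31 32
f 30 32 4
f 31 1 2
f 31 2 32
f 32 2 3
f 32 3 4
f 33 70 49
f 70 44 73
f 49 73 38
f 70 73 49
f 33 49 45
f 49 38 50
f 45 50 34
f 49 50 45
f 33 45 54
f 45 34 55
f 54 55 40
f 45 55 54
f 33 54 66
f 54 40 69
f 66 69 43
f 54 69 66
f 33 66 70
f 66 43 74
f 70 74 44
f 66 74 70
f 34 50 61
f 50 38 64
f 61 64 42
f 50 64 61
f 38 73 51
f 73 44 72
f 51 72 37
f 73 72 51
f 44 74 71
f 74 43 67
f 71 67 35
f 74 67 71
f 43 69 68
f 69 40 56
f 68 56 39
f 69 56 68
f 40 55 60
f 55 34 57
f 60 57 41
f 55 57 60
f 36 62 48
f 62 42 63
f 48 63 37
f 62 63 48
f 36 48 46
f 48 37 47
f 46 47 35
f 48 47 46
f 36 46 53
f 46 35 52
f 53 52 39
f 46 52 53
f 36 53 58
f 53 39 59
f 58 59 41
f 53 59 58
f 36 58 62
f 58 41 65
f 62 65 42
f 58 65 62
f 37 63 51
f 63 42 64
f 51 64 38
f 63 64 51
f 35 47 71
f 47 37 72
f 71 72 44
f 47 72 71
f 39 52 68
f 52 35 67
f 68 67 43
f 52 67 68
f 41 59 60
f 59 39 56
f 60 56 40
f 59 56 60
f 42 65 61
f 65 41 57
f 61 57 34
f 65 57 61
f 76 75 79
f 76 79 77
f 77 79 80
f 77 80 78
f 79 75 81
f 79 81 80
f 80 81 82
f 80 82 78
f 81 75 83
f 81 83 82
f 82 83 84
f 82 84 78
f 83 75 85
f 83 85 84
f 84 85 86
f 84 86 78
f 85 75 87
f 85 87 86
f 86 87 88
f 86 88 78
f 87 75 89
f 87 89 88
f 88 89 90
f 88 90 78
f 89 75 91
f 89 91 90
f 90 91 92
f 90 92 78
f 91 75 93
f 91 93 92
f 92 93 94
f 92 94 78
f 93 75 95
f 93 95 94
f 94 95 96
f 94 96 78
f 95 75 76
f 95 76 96
f 96 76 77
f 96 77 78



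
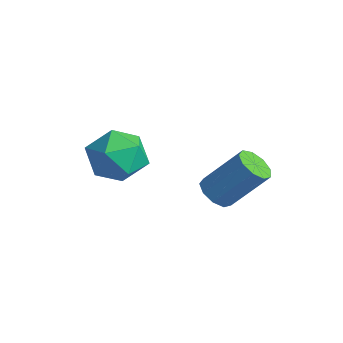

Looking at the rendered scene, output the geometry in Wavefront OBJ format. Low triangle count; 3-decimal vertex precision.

v -3.316 -1.561 4.212
v -2.648 -1.673 3.612
v -3.632 -2.987 4.128
v -2.964 -3.099 3.528
v -2.77 -2.907 4.39
v -2.575 -2.025 4.442
v -3.705 -2.635 3.298
v -3.51 -1.753 3.35
v -2.889 -2.337 3.047
v -2.311 -2.505 3.722
v -3.969 -2.155 4.018
v -3.391 -2.323 4.693
v -0.844 -0.865 3.26
v -0.349 -0.956 3.064
v 0.238 -0.187 4.183
v -0.256 -0.095 4.38
v -0.486 -0.644 2.921
v 0.101 0.125 4.04
v -0.791 -0.435 2.937
v -0.203 0.334 4.057
v -1.12 -0.427 3.105
v -0.532 0.342 4.224
v -1.32 -0.624 3.345
v -0.732 0.145 4.464
v -1.297 -0.933 3.546
v -0.709 -0.164 4.665
v -1.062 -1.211 3.613
v -0.475 -0.441 4.732
v -0.725 -1.326 3.515
v -0.138 -0.556 4.634
v -0.444 -1.225 3.298
v 0.144 -0.456 4.418
f 1 12 6
f 1 6 2
f 1 2 8
f 1 8 11
f 1 11 12
f 2 6 10
f 6 12 5
f 12 11 3
f 11 8 7
f 8 2 9
f 4 10 5
f 4 5 3
f 4 3 7
f 4 7 9
f 4 9 10
f 5 10 6
f 3 5 12
f 7 3 11
f 9 7 8
f 10 9 2
f 14 13 17
f 14 17 15
f 15 17 18
f 15 18 16
f 17 13 19
f 17 19 18
f 18 19 20
f 18 20 16
f 19 13 21
f 19 21 20
f 20 21 22
f 20 22 16
f 21 13 23
f 21 23 22
f 22 23 24
f 22 24 16
f 23 13 25
f 23 25 24
f 24 25 26
f 24 26 16
f 25 13 27
f 25 27 26
f 26 27 28
f 26 28 16
f 27 13 29
f 27 29 28
f 28 29 30
f 28 30 16
f 29 13 31
f 29 31 30
f 30 31 32
f 30 32 16
f 31 13 14
f 31 14 32
f 32 14 15
f 32 15 16



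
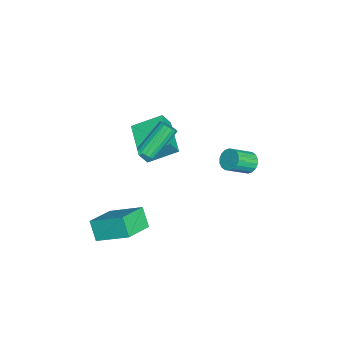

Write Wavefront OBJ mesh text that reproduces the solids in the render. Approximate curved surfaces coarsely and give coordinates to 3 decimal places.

v 1.577 -4.292 -1.828
v 2.105 -2.581 -0.871
v 2.218 -3.937 -2.816
v 2.746 -2.226 -1.859
v 3.154 -5.174 -1.121
v 3.682 -3.463 -0.164
v 3.795 -4.819 -2.109
v 4.323 -3.108 -1.152
v -3.344 -3.094 0.094
v -2.976 -3.515 1.042
v -3.563 -1.467 0.901
v -3.196 -1.887 1.849
v -1.324 -2.553 -0.449
v -0.957 -2.973 0.499
v -1.544 -0.925 0.358
v -1.176 -1.346 1.306
v -3.633 2.681 -2.417
v -3.07 3.096 -2.374
v -2.385 2.073 -1.5
v -2.947 1.659 -1.543
v -3.243 3.187 -2.131
v -2.557 2.165 -1.257
v -3.493 3.179 -1.945
v -2.807 2.156 -1.071
v -3.77 3.072 -1.853
v -3.084 2.049 -0.978
v -4.021 2.887 -1.872
v -3.335 1.865 -0.998
v -4.194 2.662 -1.999
v -3.508 1.64 -1.125
v -4.257 2.441 -2.209
v -3.571 1.418 -1.335
v -4.195 2.267 -2.46
v -3.51 1.244 -1.586
v -4.023 2.175 -2.703
v -3.337 1.153 -1.829
v -3.773 2.184 -2.889
v -3.087 1.161 -2.015
v -3.496 2.291 -2.982
v -2.81 1.268 -2.107
v -3.245 2.475 -2.962
v -2.559 1.453 -2.088
v -3.072 2.7 -2.835
v -2.386 1.678 -1.961
v -3.009 2.922 -2.625
v -2.323 1.899 -1.751
v 0.81 -2.479 2.335
v 1.247 -2.476 2.653
v 0.247 -1.379 4.022
v -0.19 -1.381 3.705
v 1.277 -2.266 2.505
v 0.276 -1.168 3.875
v 1.199 -2.104 2.319
v 0.198 -1.007 3.688
v 1.032 -2.028 2.137
v 0.032 -0.931 3.506
v 0.815 -2.056 2
v -0.186 -0.958 3.369
v 0.596 -2.18 1.94
v -0.404 -1.083 3.309
v 0.427 -2.373 1.97
v -0.574 -1.275 3.339
v 0.345 -2.59 2.085
v -0.655 -1.492 3.454
v 0.37 -2.781 2.256
v -0.631 -1.684 3.625
v 0.496 -2.904 2.446
v -0.505 -1.806 3.815
v 0.694 -2.929 2.611
v -0.307 -1.831 3.98
v 0.918 -2.85 2.712
v -0.083 -1.753 4.081
v 1.118 -2.687 2.727
v 0.117 -1.59 4.096
f 2 4 1
f 5 2 1
f 1 4 3
f 3 5 1
f 2 8 4
f 6 2 5
f 6 8 2
f 4 8 3
f 7 5 3
f 3 8 7
f 7 6 5
f 8 6 7
f 10 12 9
f 13 10 9
f 9 12 11
f 11 13 9
f 10 16 12
f 14 10 13
f 14 16 10
f 12 16 11
f 15 13 11
f 11 16 15
f 15 14 13
f 16 14 15
f 18 17 21
f 18 21 19
f 19 21 22
f 19 22 20
f 21 17 23
f 21 23 22
f 22 23 24
f 22 24 20
f 23 17 25
f 23 25 24
f 24 25 26
f 24 26 20
f 25 17 27
f 25 27 26
f 26 27 28
f 26 28 20
f 27 17 29
f 27 29 28
f 28 29 30
f 28 30 20
f 29 17 31
f 29 31 30
f 30 31 32
f 30 32 20
f 31 17 33
f 31 33 32
f 32 33 34
f 32 34 20
f 33 17 35
f 33 35 34
f 34 35 36
f 34 36 20
f 35 17 37
f 35 37 36
f 36 37 38
f 36 38 20
f 37 17 39
f 37 39 38
f 38 39 40
f 38 40 20
f 39 17 41
f 39 41 40
f 40 41 42
f 40 42 20
f 41 17 43
f 41 43 42
f 42 43 44
f 42 44 20
f 43 17 45
f 43 45 44
f 44 45 46
f 44 46 20
f 45 17 18
f 45 18 46
f 46 18 19
f 46 19 20
f 48 47 51
f 48 51 49
f 49 51 52
f 49 52 50
f 51 47 53
f 51 53 52
f 52 53 54
f 52 54 50
f 53 47 55
f 53 55 54
f 54 55 56
f 54 56 50
f 55 47 57
f 55 57 56
f 56 57 58
f 56 58 50
f 57 47 59
f 57 59 58
f 58 59 60
f 58 60 50
f 59 47 61
f 59 61 60
f 60 61 62
f 60 62 50
f 61 47 63
f 61 63 62
f 62 63 64
f 62 64 50
f 63 47 65
f 63 65 64
f 64 65 66
f 64 66 50
f 65 47 67
f 65 67 66
f 66 67 68
f 66 68 50
f 67 47 69
f 67 69 68
f 68 69 70
f 68 70 50
f 69 47 71
f 69 71 70
f 70 71 72
f 70 72 50
f 71 47 73
f 71 73 72
f 72 73 74
f 72 74 50
f 73 47 48
f 73 48 74
f 74 48 49
f 74 49 50



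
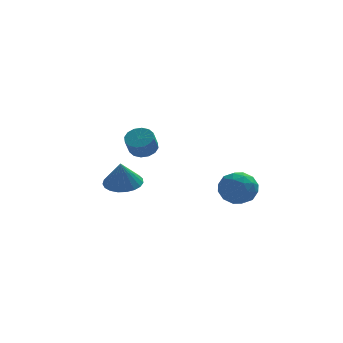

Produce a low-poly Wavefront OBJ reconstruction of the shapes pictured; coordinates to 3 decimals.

v -0.028 2.992 -3.1
v 0.683 3.071 -2.845
v 0.42 2.488 -1.926
v -0.292 2.408 -2.18
v 0.489 3.382 -2.703
v 0.226 2.799 -1.784
v 0.156 3.589 -2.668
v -0.107 3.006 -1.748
v -0.226 3.636 -2.747
v -0.489 3.052 -1.828
v -0.555 3.51 -2.922
v -0.819 2.926 -2.003
v -0.744 3.245 -3.144
v -1.007 2.662 -2.224
v -0.74 2.912 -3.354
v -1.003 2.329 -2.435
v -0.546 2.601 -3.496
v -0.809 2.018 -2.577
v -0.213 2.394 -3.532
v -0.476 1.811 -2.612
v 0.169 2.348 -3.452
v -0.094 1.764 -2.533
v 0.499 2.474 -3.277
v 0.235 1.89 -2.358
v 0.687 2.738 -3.056
v 0.424 2.155 -2.136
v 2.89 -3.296 -3.598
v 3.413 -2.675 -2.981
v 4.207 -4.285 -3.719
v 4.73 -3.664 -3.102
v 3.954 -4.215 -2.733
v 3.141 -3.604 -2.659
v 4.479 -3.356 -4.041
v 3.666 -2.745 -3.967
v 4.395 -2.712 -3.255
v 4.071 -3.243 -2.446
v 3.549 -3.717 -4.254
v 3.225 -4.248 -3.445
v 3.036 -2.899 -3.279
v 4.584 -4.061 -3.421
v 4.128 -4.385 -3.204
v 4.435 -4.02 -2.842
v 2.876 -3.445 -3.09
v 3.184 -3.08 -2.727
v 3.502 -3.985 -2.581
v 4.436 -3.88 -3.973
v 4.744 -3.515 -3.61
v 3.185 -2.94 -3.858
v 3.492 -2.575 -3.496
v 4.118 -2.975 -4.119
v 3.921 -2.556 -3.077
v 4.694 -3.137 -3.148
v 4.547 -2.956 -3.7
v 4.069 -2.597 -3.657
v 3.73 -2.868 -2.602
v 4.504 -3.448 -2.673
v 4.048 -3.772 -2.456
v 3.57 -3.413 -2.412
v 4.307 -2.889 -2.763
v 3.116 -3.512 -4.027
v 3.89 -4.092 -4.098
v 4.05 -3.547 -4.288
v 3.572 -3.188 -4.244
v 2.926 -3.823 -3.552
v 3.699 -4.404 -3.623
v 3.551 -4.363 -3.043
v 3.073 -4.004 -3
v 3.313 -4.071 -3.937
v -1.279 0.071 -4.236
v -0.319 -0.168 -4.205
v -1.421 -0.311 -2.824
v -0.312 0.229 -4.096
v -0.472 0.599 -4.013
v -0.772 0.877 -3.967
v -1.159 1.017 -3.969
v -1.567 0.992 -4.016
v -1.926 0.808 -4.102
v -2.172 0.497 -4.211
v -2.264 0.112 -4.324
v -2.186 -0.28 -4.422
v -1.951 -0.611 -4.488
v -1.6 -0.825 -4.511
v -1.193 -0.883 -4.486
v -0.801 -0.777 -4.418
v -0.492 -0.524 -4.318
f 2 1 5
f 2 5 3
f 3 5 6
f 3 6 4
f 5 1 7
f 5 7 6
f 6 7 8
f 6 8 4
f 7 1 9
f 7 9 8
f 8 9 10
f 8 10 4
f 9 1 11
f 9 11 10
f 10 11 12
f 10 12 4
f 11 1 13
f 11 13 12
f 12 13 14
f 12 14 4
f 13 1 15
f 13 15 14
f 14 15 16
f 14 16 4
f 15 1 17
f 15 17 16
f 16 17 18
f 16 18 4
f 17 1 19
f 17 19 18
f 18 19 20
f 18 20 4
f 19 1 21
f 19 21 20
f 20 21 22
f 20 22 4
f 21 1 23
f 21 23 22
f 22 23 24
f 22 24 4
f 23 1 25
f 23 25 24
f 24 25 26
f 24 26 4
f 25 1 2
f 25 2 26
f 26 2 3
f 26 3 4
f 27 64 43
f 64 38 67
f 43 67 32
f 64 67 43
f 27 43 39
f 43 32 44
f 39 44 28
f 43 44 39
f 27 39 48
f 39 28 49
f 48 49 34
f 39 49 48
f 27 48 60
f 48 34 63
f 60 63 37
f 48 63 60
f 27 60 64
f 60 37 68
f 64 68 38
f 60 68 64
f 28 44 55
f 44 32 58
f 55 58 36
f 44 58 55
f 32 67 45
f 67 38 66
f 45 66 31
f 67 66 45
f 38 68 65
f 68 37 61
f 65 61 29
f 68 61 65
f 37 63 62
f 63 34 50
f 62 50 33
f 63 50 62
f 34 49 54
f 49 28 51
f 54 51 35
f 49 51 54
f 30 56 42
f 56 36 57
f 42 57 31
f 56 57 42
f 30 42 40
f 42 31 41
f 40 41 29
f 42 41 40
f 30 40 47
f 40 29 46
f 47 46 33
f 40 46 47
f 30 47 52
f 47 33 53
f 52 53 35
f 47 53 52
f 30 52 56
f 52 35 59
f 56 59 36
f 52 59 56
f 31 57 45
f 57 36 58
f 45 58 32
f 57 58 45
f 29 41 65
f 41 31 66
f 65 66 38
f 41 66 65
f 33 46 62
f 46 29 61
f 62 61 37
f 46 61 62
f 35 53 54
f 53 33 50
f 54 50 34
f 53 50 54
f 36 59 55
f 59 35 51
f 55 51 28
f 59 51 55
f 70 69 72
f 70 72 71
f 72 69 73
f 72 73 71
f 73 69 74
f 73 74 71
f 74 69 75
f 74 75 71
f 75 69 76
f 75 76 71
f 76 69 77
f 76 77 71
f 77 69 78
f 77 78 71
f 78 69 79
f 78 79 71
f 79 69 80
f 79 80 71
f 80 69 81
f 80 81 71
f 81 69 82
f 81 82 71
f 82 69 83
f 82 83 71
f 83 69 84
f 83 84 71
f 84 69 85
f 84 85 71
f 85 69 70
f 85 70 71



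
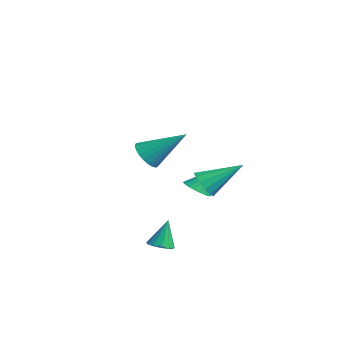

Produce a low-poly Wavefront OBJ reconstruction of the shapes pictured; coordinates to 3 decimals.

v 2.964 -3.078 -4.046
v 3.355 -2.743 -4.114
v 2.836 -2.702 -2.914
v 3.111 -2.6 -4.188
v 2.819 -2.609 -4.218
v 2.574 -2.767 -4.193
v 2.452 -3.024 -4.122
v 2.493 -3.298 -4.026
v 2.683 -3.502 -3.937
v 2.962 -3.572 -3.882
v 3.242 -3.485 -3.88
v 3.433 -3.268 -3.93
v 3.476 -2.992 -4.017
v 1.183 -0.419 -2.211
v 1.789 -0.462 -2.471
v 1.677 0.959 -1.289
v 1.593 -0.24 -2.697
v 1.268 -0.076 -2.769
v 0.915 -0.02 -2.664
v 0.648 -0.091 -2.415
v 0.551 -0.266 -2.102
v 0.654 -0.489 -1.823
v 0.926 -0.691 -1.668
v 1.279 -0.806 -1.685
v 1.602 -0.798 -1.869
v 1.792 -0.67 -2.162
v -1.736 0.835 -3.796
v -1.192 1.085 -4.024
v -1.644 1.485 -2.864
v -1.375 1.252 -4.122
v -1.62 1.347 -4.164
v -1.885 1.353 -4.142
v -2.125 1.27 -4.06
v -2.297 1.111 -3.933
v -2.372 0.905 -3.783
v -2.337 0.687 -3.634
v -2.198 0.495 -3.514
v -1.979 0.361 -3.442
v -1.718 0.31 -3.432
v -1.46 0.349 -3.485
v -1.25 0.472 -3.591
v -1.124 0.659 -3.733
v -1.103 0.875 -3.886
v 2.978 -3.613 0.497
v 3.188 -3.277 -0.018
v 3.762 -2.467 1.563
v 2.949 -3.16 0.032
v 2.716 -3.122 0.162
v 2.527 -3.168 0.351
v 2.417 -3.291 0.564
v 2.404 -3.47 0.767
v 2.49 -3.673 0.922
v 2.66 -3.867 1.004
v 2.885 -4.016 0.999
v 3.126 -4.095 0.907
v 3.342 -4.091 0.744
v 3.495 -4.005 0.538
v 3.558 -3.85 0.326
v 3.521 -3.655 0.143
v 3.39 -3.452 0.021
f 2 1 4
f 2 4 3
f 4 1 5
f 4 5 3
f 5 1 6
f 5 6 3
f 6 1 7
f 6 7 3
f 7 1 8
f 7 8 3
f 8 1 9
f 8 9 3
f 9 1 10
f 9 10 3
f 10 1 11
f 10 11 3
f 11 1 12
f 11 12 3
f 12 1 13
f 12 13 3
f 13 1 2
f 13 2 3
f 15 14 17
f 15 17 16
f 17 14 18
f 17 18 16
f 18 14 19
f 18 19 16
f 19 14 20
f 19 20 16
f 20 14 21
f 20 21 16
f 21 14 22
f 21 22 16
f 22 14 23
f 22 23 16
f 23 14 24
f 23 24 16
f 24 14 25
f 24 25 16
f 25 14 26
f 25 26 16
f 26 14 15
f 26 15 16
f 28 27 30
f 28 30 29
f 30 27 31
f 30 31 29
f 31 27 32
f 31 32 29
f 32 27 33
f 32 33 29
f 33 27 34
f 33 34 29
f 34 27 35
f 34 35 29
f 35 27 36
f 35 36 29
f 36 27 37
f 36 37 29
f 37 27 38
f 37 38 29
f 38 27 39
f 38 39 29
f 39 27 40
f 39 40 29
f 40 27 41
f 40 41 29
f 41 27 42
f 41 42 29
f 42 27 43
f 42 43 29
f 43 27 28
f 43 28 29
f 45 44 47
f 45 47 46
f 47 44 48
f 47 48 46
f 48 44 49
f 48 49 46
f 49 44 50
f 49 50 46
f 50 44 51
f 50 51 46
f 51 44 52
f 51 52 46
f 52 44 53
f 52 53 46
f 53 44 54
f 53 54 46
f 54 44 55
f 54 55 46
f 55 44 56
f 55 56 46
f 56 44 57
f 56 57 46
f 57 44 58
f 57 58 46
f 58 44 59
f 58 59 46
f 59 44 60
f 59 60 46
f 60 44 45
f 60 45 46



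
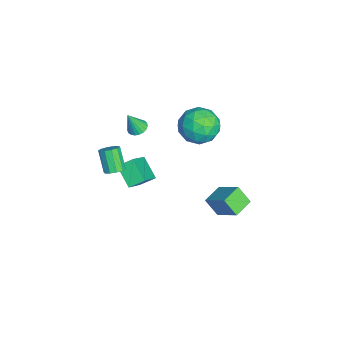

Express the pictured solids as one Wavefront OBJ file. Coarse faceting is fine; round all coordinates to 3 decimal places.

v -3.189 -2.136 -2.075
v -3.284 -1.356 -1.615
v -2.258 -1.557 -2.863
v -2.353 -0.778 -2.403
v -1.927 -2.642 -0.957
v -2.022 -1.863 -0.497
v -0.996 -2.064 -1.745
v -1.091 -1.284 -1.285
v -0.921 2.247 -3.95
v -1.231 1.639 -3.075
v -1.809 2.941 -3.783
v -2.119 2.333 -2.907
v -0.041 3.147 -3.013
v -0.351 2.539 -2.137
v -0.929 3.841 -2.845
v -1.239 3.233 -1.97
v -1.259 -1.605 2.809
v -0.753 -1.491 2.775
v -1.081 -2.055 3.951
v -0.834 -1.309 2.859
v -0.989 -1.179 2.935
v -1.191 -1.122 2.989
v -1.404 -1.148 3.012
v -1.592 -1.254 3
v -1.723 -1.42 2.955
v -1.774 -1.618 2.884
v -1.735 -1.814 2.801
v -1.615 -1.974 2.719
v -1.432 -2.07 2.653
v -1.22 -2.085 2.614
v -1.015 -2.018 2.608
v -0.852 -1.879 2.638
v -0.759 -1.693 2.696
v 1.116 -2.627 1.831
v 1.52 -2.51 2.136
v 0.828 -2.775 3.155
v 0.424 -2.893 2.849
v 1.35 -2.241 2.09
v 0.657 -2.507 3.108
v 1.09 -2.12 1.945
v 0.397 -2.386 2.963
v 0.84 -2.193 1.756
v 0.147 -2.459 2.774
v 0.696 -2.432 1.596
v 0.003 -2.697 2.614
v 0.712 -2.745 1.525
v 0.02 -3.01 2.544
v 0.883 -3.013 1.572
v 0.19 -3.279 2.59
v 1.143 -3.134 1.717
v 0.45 -3.4 2.735
v 1.393 -3.061 1.906
v 0.7 -3.327 2.924
v 1.537 -2.823 2.066
v 0.844 -3.088 3.084
v -0.958 2.299 3.269
v -0.268 1.683 2.685
v -2.052 0.917 3.435
v -1.362 0.301 2.851
v -1.083 0.634 3.855
v -0.407 1.487 3.752
v -1.913 1.113 2.368
v -1.237 1.966 2.265
v -0.859 0.95 2.128
v -0.345 0.654 3.047
v -1.975 1.946 3.073
v -1.461 1.65 3.992
v -0.517 2.112 2.963
v -1.803 0.488 3.157
v -1.639 0.683 3.747
v -1.233 0.321 3.404
v -0.599 1.997 3.59
v -0.193 1.635 3.247
v -0.672 1.018 3.934
v -2.127 0.965 2.873
v -1.721 0.603 2.53
v -1.087 2.279 2.716
v -0.681 1.917 2.373
v -1.648 1.582 2.186
v -0.459 1.319 2.292
v -1.102 0.507 2.39
v -1.426 0.984 2.105
v -1.028 1.486 2.045
v -0.157 1.145 2.832
v -0.8 0.333 2.93
v -0.636 0.528 3.52
v -0.238 1.03 3.459
v -0.504 0.714 2.505
v -1.52 2.267 3.19
v -2.163 1.455 3.288
v -2.082 1.57 2.661
v -1.684 2.072 2.6
v -1.218 2.093 3.73
v -1.861 1.281 3.828
v -1.292 1.114 4.075
v -0.894 1.616 4.015
v -1.816 1.886 3.615
f 2 4 1
f 5 2 1
f 1 4 3
f 3 5 1
f 2 8 4
f 6 2 5
f 6 8 2
f 4 8 3
f 7 5 3
f 3 8 7
f 7 6 5
f 8 6 7
f 10 12 9
f 13 10 9
f 9 12 11
f 11 13 9
f 10 16 12
f 14 10 13
f 14 16 10
f 12 16 11
f 15 13 11
f 11 16 15
f 15 14 13
f 16 14 15
f 18 17 20
f 18 20 19
f 20 17 21
f 20 21 19
f 21 17 22
f 21 22 19
f 22 17 23
f 22 23 19
f 23 17 24
f 23 24 19
f 24 17 25
f 24 25 19
f 25 17 26
f 25 26 19
f 26 17 27
f 26 27 19
f 27 17 28
f 27 28 19
f 28 17 29
f 28 29 19
f 29 17 30
f 29 30 19
f 30 17 31
f 30 31 19
f 31 17 32
f 31 32 19
f 32 17 33
f 32 33 19
f 33 17 18
f 33 18 19
f 35 34 38
f 35 38 36
f 36 38 39
f 36 39 37
f 38 34 40
f 38 40 39
f 39 40 41
f 39 41 37
f 40 34 42
f 40 42 41
f 41 42 43
f 41 43 37
f 42 34 44
f 42 44 43
f 43 44 45
f 43 45 37
f 44 34 46
f 44 46 45
f 45 46 47
f 45 47 37
f 46 34 48
f 46 48 47
f 47 48 49
f 47 49 37
f 48 34 50
f 48 50 49
f 49 50 51
f 49 51 37
f 50 34 52
f 50 52 51
f 51 52 53
f 51 53 37
f 52 34 54
f 52 54 53
f 53 54 55
f 53 55 37
f 54 34 35
f 54 35 55
f 55 35 36
f 55 36 37
f 56 93 72
f 93 67 96
f 72 96 61
f 93 96 72
f 56 72 68
f 72 61 73
f 68 73 57
f 72 73 68
f 56 68 77
f 68 57 78
f 77 78 63
f 68 78 77
f 56 77 89
f 77 63 92
f 89 92 66
f 77 92 89
f 56 89 93
f 89 66 97
f 93 97 67
f 89 97 93
f 57 73 84
f 73 61 87
f 84 87 65
f 73 87 84
f 61 96 74
f 96 67 95
f 74 95 60
f 96 95 74
f 67 97 94
f 97 66 90
f 94 90 58
f 97 90 94
f 66 92 91
f 92 63 79
f 91 79 62
f 92 79 91
f 63 78 83
f 78 57 80
f 83 80 64
f 78 80 83
f 59 85 71
f 85 65 86
f 71 86 60
f 85 86 71
f 59 71 69
f 71 60 70
f 69 70 58
f 71 70 69
f 59 69 76
f 69 58 75
f 76 75 62
f 69 75 76
f 59 76 81
f 76 62 82
f 81 82 64
f 76 82 81
f 59 81 85
f 81 64 88
f 85 88 65
f 81 88 85
f 60 86 74
f 86 65 87
f 74 87 61
f 86 87 74
f 58 70 94
f 70 60 95
f 94 95 67
f 70 95 94
f 62 75 91
f 75 58 90
f 91 90 66
f 75 90 91
f 64 82 83
f 82 62 79
f 83 79 63
f 82 79 83
f 65 88 84
f 88 64 80
f 84 80 57
f 88 80 84



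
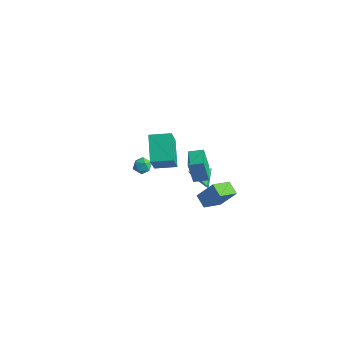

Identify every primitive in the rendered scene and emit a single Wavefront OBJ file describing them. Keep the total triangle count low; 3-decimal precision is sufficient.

v 1.969 2.59 -5.261
v 1.877 1.086 -4.638
v 1.072 2.852 -4.761
v 0.98 1.348 -4.139
v 2.9 3.112 -3.861
v 2.808 1.608 -3.239
v 2.003 3.374 -3.362
v 1.911 1.87 -2.739
v 1.976 -3.555 2.344
v 0.735 -2.44 3.534
v 3.014 -2.588 2.52
v 1.773 -1.472 3.711
v 2.667 -4.608 4.049
v 1.426 -3.492 5.24
v 3.705 -3.64 4.226
v 2.464 -2.525 5.416
v 1.779 0.63 -1.525
v 2.023 1.035 -2.314
v 1.961 1.67 -0.935
v 1.403 1.093 -2.226
v 0.959 0.934 -1.809
v 0.898 0.633 -1.26
v 1.25 0.331 -0.834
v 1.849 0.168 -0.732
v 2.416 0.221 -1.001
v 2.684 0.466 -1.515
v 2.529 0.787 -2.034
v 3.571 -1.733 0.843
v 3.353 -2.009 2.527
v 2.549 -0.622 0.893
v 2.331 -0.899 2.577
v 4.289 -1.081 1.043
v 4.071 -1.358 2.727
v 3.267 0.029 1.093
v 3.049 -0.247 2.777
v -1.367 -0.62 -1.566
v -0.958 -1.068 -1.208
v -2.282 -1.012 -1.012
v -1.873 -1.46 -0.654
v -1.826 -0.768 -0.534
v -1.261 -0.525 -0.876
v -1.979 -1.555 -1.344
v -1.414 -1.312 -1.686
v -1.336 -1.646 -1.071
v -1.242 -1.159 -0.57
v -1.998 -0.921 -1.65
v -1.904 -0.434 -1.149
f 2 4 1
f 5 2 1
f 1 4 3
f 3 5 1
f 2 8 4
f 6 2 5
f 6 8 2
f 4 8 3
f 7 5 3
f 3 8 7
f 7 6 5
f 8 6 7
f 10 12 9
f 13 10 9
f 9 12 11
f 11 13 9
f 10 16 12
f 14 10 13
f 14 16 10
f 12 16 11
f 15 13 11
f 11 16 15
f 15 14 13
f 16 14 15
f 18 17 20
f 18 20 19
f 20 17 21
f 20 21 19
f 21 17 22
f 21 22 19
f 22 17 23
f 22 23 19
f 23 17 24
f 23 24 19
f 24 17 25
f 24 25 19
f 25 17 26
f 25 26 19
f 26 17 27
f 26 27 19
f 27 17 18
f 27 18 19
f 29 31 28
f 32 29 28
f 28 31 30
f 30 32 28
f 29 35 31
f 33 29 32
f 33 35 29
f 31 35 30
f 34 32 30
f 30 35 34
f 34 33 32
f 35 33 34
f 36 47 41
f 36 41 37
f 36 37 43
f 36 43 46
f 36 46 47
f 37 41 45
f 41 47 40
f 47 46 38
f 46 43 42
f 43 37 44
f 39 45 40
f 39 40 38
f 39 38 42
f 39 42 44
f 39 44 45
f 40 45 41
f 38 40 47
f 42 38 46
f 44 42 43
f 45 44 37

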